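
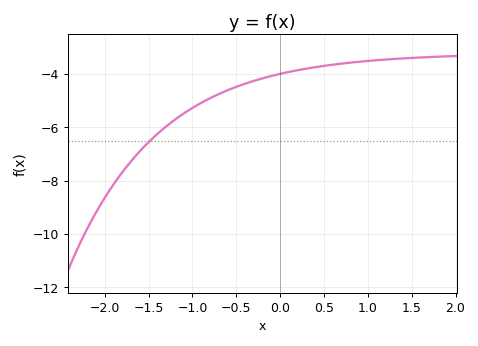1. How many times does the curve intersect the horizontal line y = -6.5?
1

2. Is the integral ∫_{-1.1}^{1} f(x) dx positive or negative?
negative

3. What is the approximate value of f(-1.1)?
-5.4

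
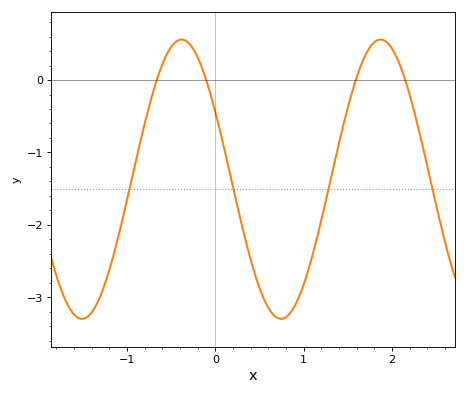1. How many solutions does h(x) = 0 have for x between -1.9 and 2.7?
4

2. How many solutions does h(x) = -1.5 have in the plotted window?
4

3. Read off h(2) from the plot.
0.432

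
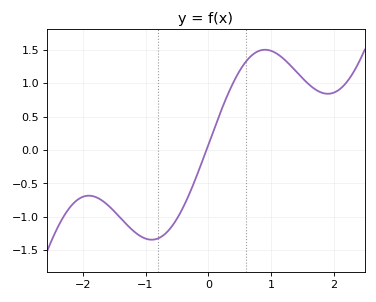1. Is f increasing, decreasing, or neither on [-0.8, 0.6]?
increasing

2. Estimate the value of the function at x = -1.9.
-0.7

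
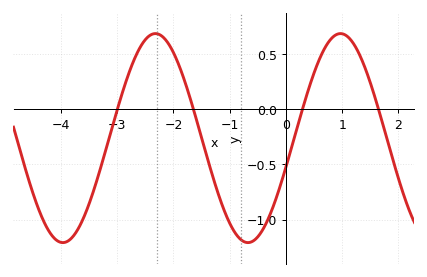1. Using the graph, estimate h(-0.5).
-1.16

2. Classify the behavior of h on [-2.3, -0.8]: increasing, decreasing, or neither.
decreasing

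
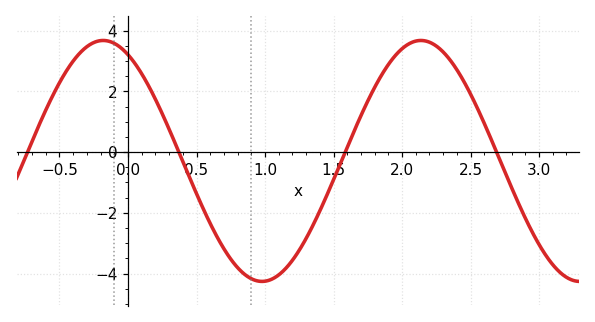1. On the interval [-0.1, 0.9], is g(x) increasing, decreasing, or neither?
decreasing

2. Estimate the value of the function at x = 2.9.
-2.2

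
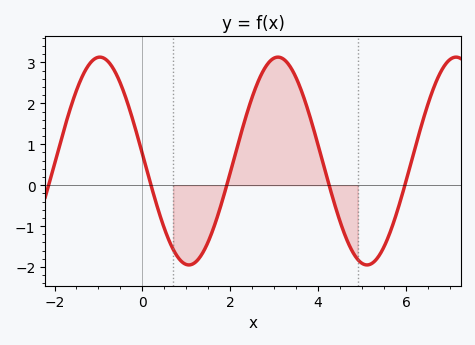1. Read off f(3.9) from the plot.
1.36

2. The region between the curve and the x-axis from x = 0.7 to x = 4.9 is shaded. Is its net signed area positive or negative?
positive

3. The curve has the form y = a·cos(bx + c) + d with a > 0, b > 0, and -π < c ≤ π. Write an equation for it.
y = 2.54cos(1.55x + 1.5) + 0.59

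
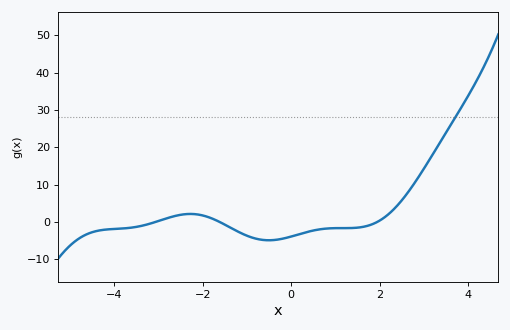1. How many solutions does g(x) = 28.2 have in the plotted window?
1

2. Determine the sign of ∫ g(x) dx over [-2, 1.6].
negative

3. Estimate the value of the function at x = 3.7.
28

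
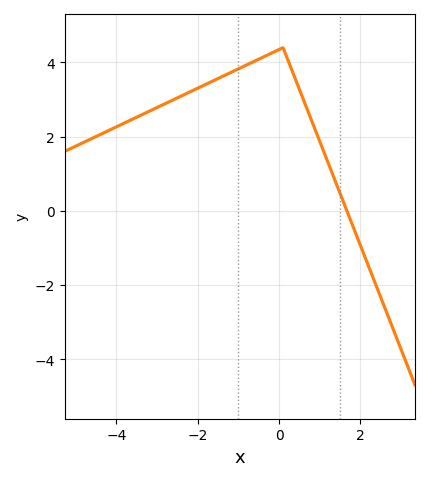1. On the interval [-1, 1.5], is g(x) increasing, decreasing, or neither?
neither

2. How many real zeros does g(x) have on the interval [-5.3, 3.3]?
1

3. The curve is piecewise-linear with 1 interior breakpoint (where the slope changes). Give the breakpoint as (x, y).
(0.1, 4.4)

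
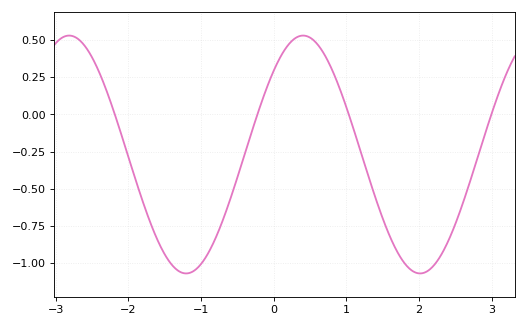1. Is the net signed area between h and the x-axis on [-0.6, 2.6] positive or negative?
negative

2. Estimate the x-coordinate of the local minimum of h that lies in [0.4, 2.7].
2.02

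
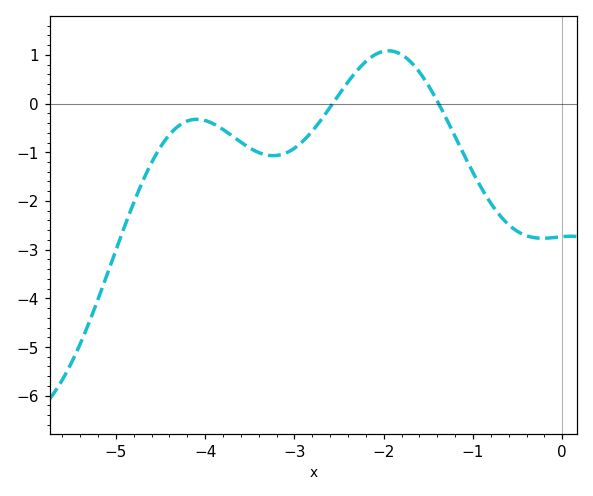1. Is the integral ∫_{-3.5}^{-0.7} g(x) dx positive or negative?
negative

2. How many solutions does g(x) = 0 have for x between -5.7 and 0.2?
2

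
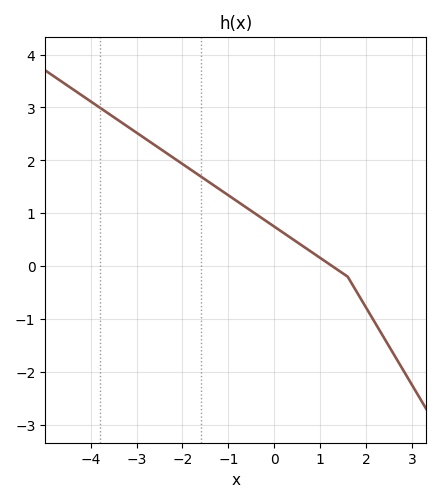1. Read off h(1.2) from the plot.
0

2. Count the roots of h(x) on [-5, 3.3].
1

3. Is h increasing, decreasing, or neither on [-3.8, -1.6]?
decreasing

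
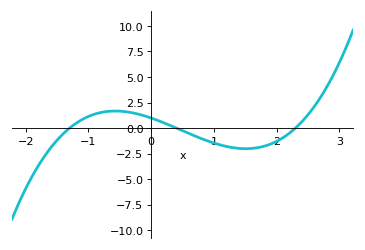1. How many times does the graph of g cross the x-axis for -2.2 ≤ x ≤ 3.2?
3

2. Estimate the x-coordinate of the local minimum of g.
1.51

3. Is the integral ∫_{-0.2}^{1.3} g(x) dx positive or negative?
negative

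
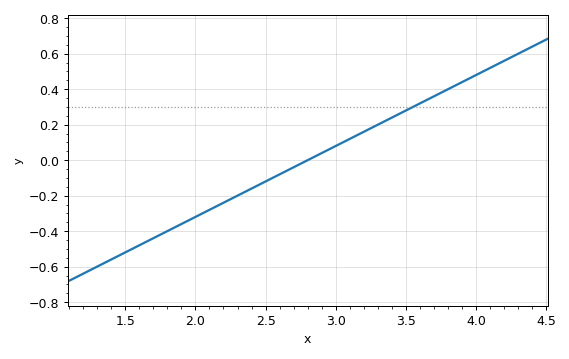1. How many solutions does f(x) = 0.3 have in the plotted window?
1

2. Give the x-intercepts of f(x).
2.8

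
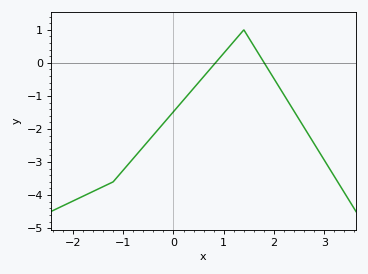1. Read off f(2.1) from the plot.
-0.724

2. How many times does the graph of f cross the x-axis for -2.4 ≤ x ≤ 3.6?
2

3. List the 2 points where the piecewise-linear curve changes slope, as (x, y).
(-1.2, -3.6); (1.4, 1)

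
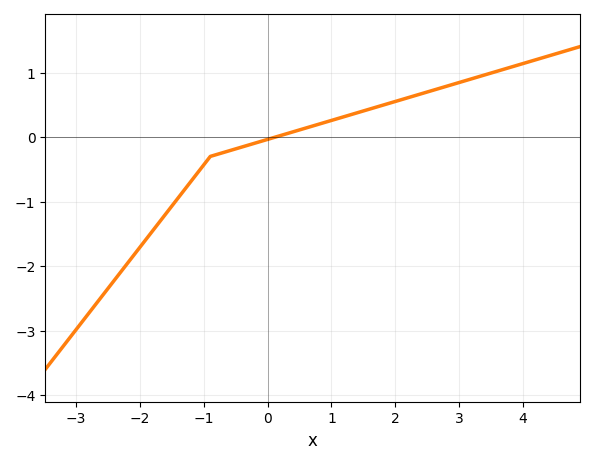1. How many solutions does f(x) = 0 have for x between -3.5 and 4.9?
1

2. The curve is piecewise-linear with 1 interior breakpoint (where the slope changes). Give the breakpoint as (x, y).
(-0.9, -0.3)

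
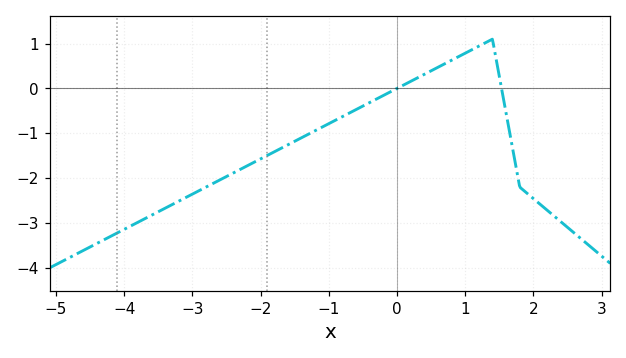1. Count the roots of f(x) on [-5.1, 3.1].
2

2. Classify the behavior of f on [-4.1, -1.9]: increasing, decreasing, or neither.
increasing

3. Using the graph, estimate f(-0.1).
-0.1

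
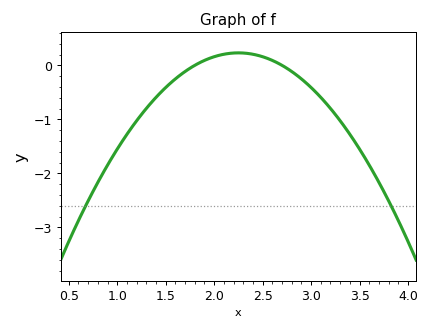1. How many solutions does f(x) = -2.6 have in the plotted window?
2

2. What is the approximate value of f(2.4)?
0.2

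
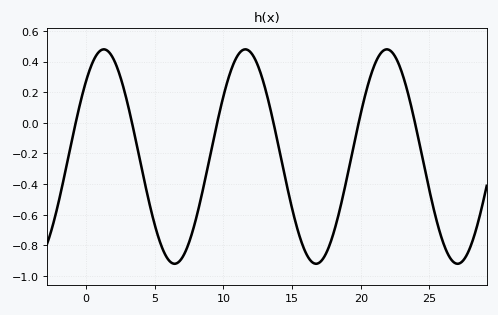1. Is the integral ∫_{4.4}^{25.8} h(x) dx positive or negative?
negative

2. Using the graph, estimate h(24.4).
-0.189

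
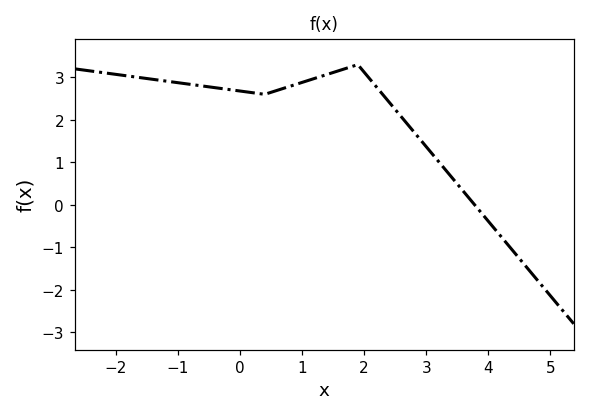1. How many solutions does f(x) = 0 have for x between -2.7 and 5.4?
1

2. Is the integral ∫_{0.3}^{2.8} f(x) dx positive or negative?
positive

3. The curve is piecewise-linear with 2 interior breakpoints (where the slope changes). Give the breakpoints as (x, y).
(0.4, 2.6); (1.9, 3.3)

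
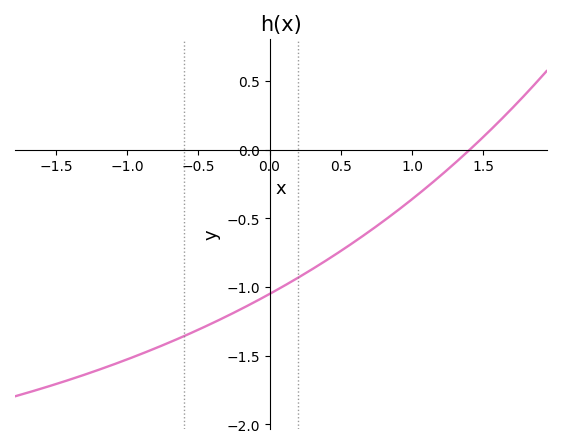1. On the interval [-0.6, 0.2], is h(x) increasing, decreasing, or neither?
increasing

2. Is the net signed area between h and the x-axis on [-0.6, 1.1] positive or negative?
negative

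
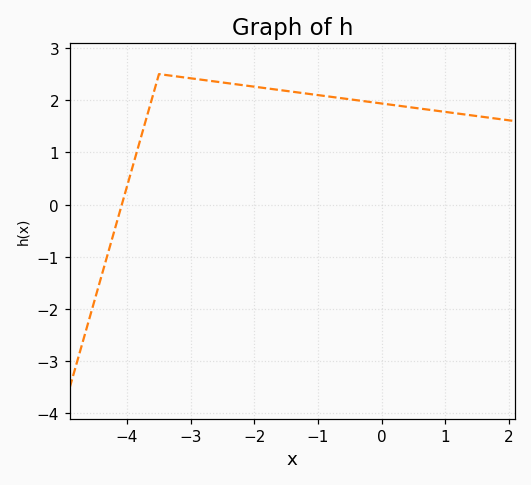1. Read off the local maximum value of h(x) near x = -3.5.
2.5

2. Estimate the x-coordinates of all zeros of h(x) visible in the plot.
-4.1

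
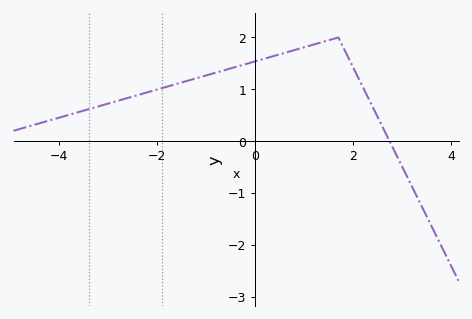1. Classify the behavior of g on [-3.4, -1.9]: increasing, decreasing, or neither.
increasing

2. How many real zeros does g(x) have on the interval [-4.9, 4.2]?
1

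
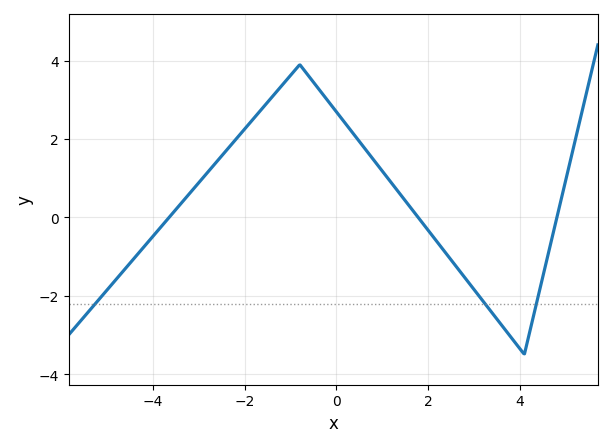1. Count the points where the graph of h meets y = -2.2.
3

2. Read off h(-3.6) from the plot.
0.069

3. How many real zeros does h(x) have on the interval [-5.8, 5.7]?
3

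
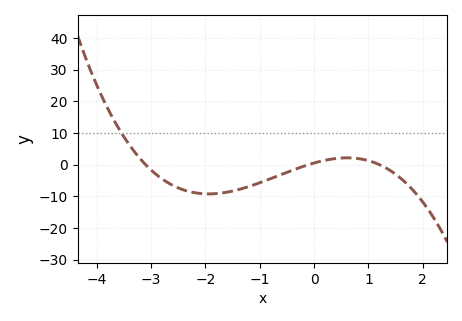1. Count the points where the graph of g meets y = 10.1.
1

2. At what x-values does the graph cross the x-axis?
-3.1, -0.1, 1.2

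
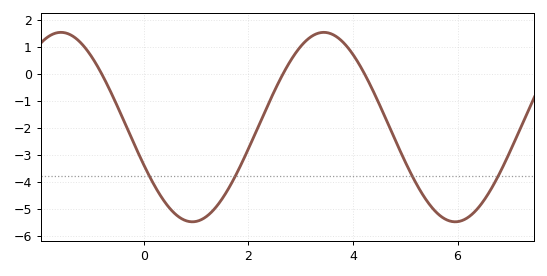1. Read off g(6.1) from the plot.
-5.4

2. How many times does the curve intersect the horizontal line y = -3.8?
4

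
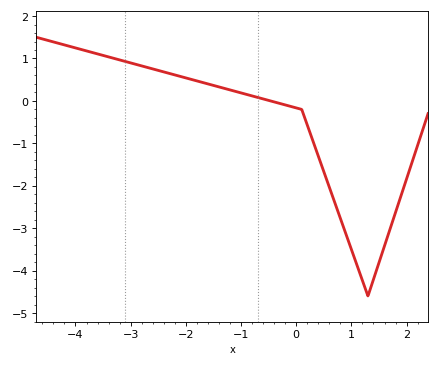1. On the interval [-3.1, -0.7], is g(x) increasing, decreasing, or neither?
decreasing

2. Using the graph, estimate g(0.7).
-2.4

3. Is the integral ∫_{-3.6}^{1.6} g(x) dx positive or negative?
negative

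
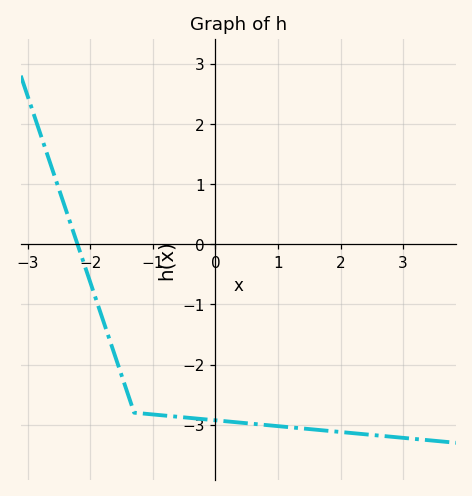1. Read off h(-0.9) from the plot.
-2.84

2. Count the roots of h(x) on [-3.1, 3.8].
1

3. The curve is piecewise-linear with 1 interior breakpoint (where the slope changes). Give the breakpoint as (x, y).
(-1.3, -2.8)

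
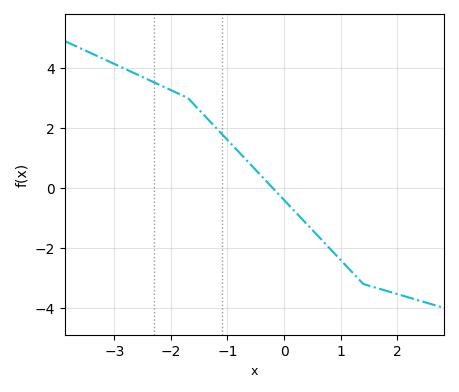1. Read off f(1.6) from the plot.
-3.31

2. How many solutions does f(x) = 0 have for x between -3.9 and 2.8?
1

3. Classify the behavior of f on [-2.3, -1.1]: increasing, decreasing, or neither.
decreasing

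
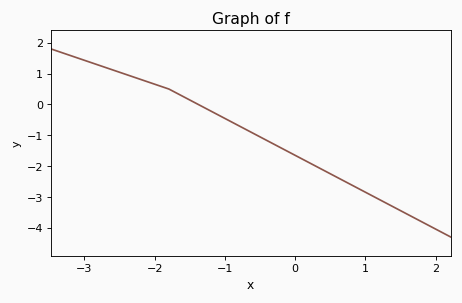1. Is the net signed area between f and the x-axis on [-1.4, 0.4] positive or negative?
negative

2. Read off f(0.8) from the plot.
-2.6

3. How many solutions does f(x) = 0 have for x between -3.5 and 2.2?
1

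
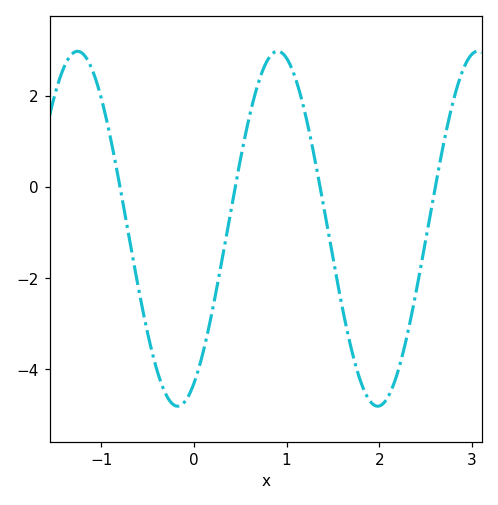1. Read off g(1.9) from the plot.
-4.7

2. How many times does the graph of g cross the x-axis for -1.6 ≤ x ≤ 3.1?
4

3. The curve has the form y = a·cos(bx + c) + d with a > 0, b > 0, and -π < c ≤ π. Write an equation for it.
y = 3.89cos(2.91x - 2.63) - 0.92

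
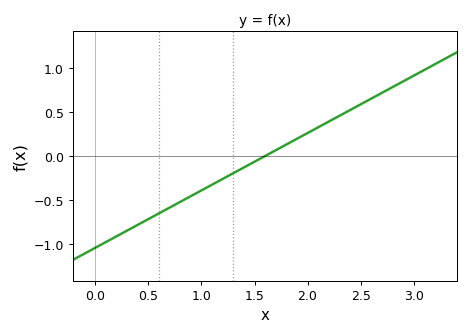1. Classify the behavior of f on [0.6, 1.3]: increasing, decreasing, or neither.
increasing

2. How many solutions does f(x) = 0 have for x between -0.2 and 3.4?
1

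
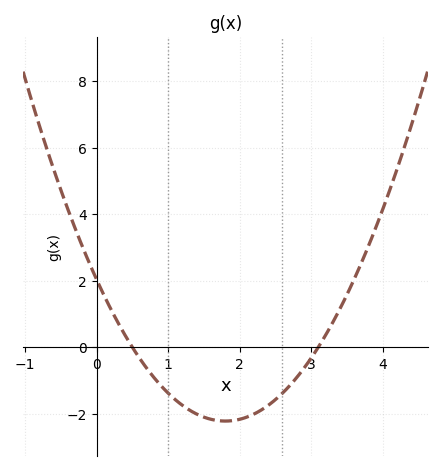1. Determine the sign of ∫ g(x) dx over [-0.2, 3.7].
negative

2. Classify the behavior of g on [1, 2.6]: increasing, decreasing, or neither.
neither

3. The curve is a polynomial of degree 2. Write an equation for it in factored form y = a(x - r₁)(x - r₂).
y = 1.31(x - 0.5)(x - 3.1)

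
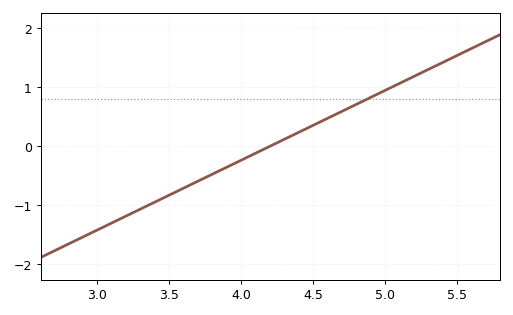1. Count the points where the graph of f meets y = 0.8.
1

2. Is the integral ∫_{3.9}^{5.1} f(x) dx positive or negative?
positive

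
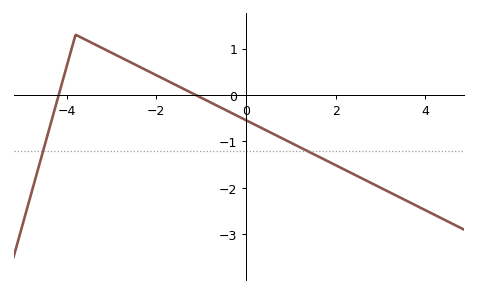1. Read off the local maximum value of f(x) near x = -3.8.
1.3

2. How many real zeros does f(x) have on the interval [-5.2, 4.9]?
2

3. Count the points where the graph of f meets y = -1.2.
2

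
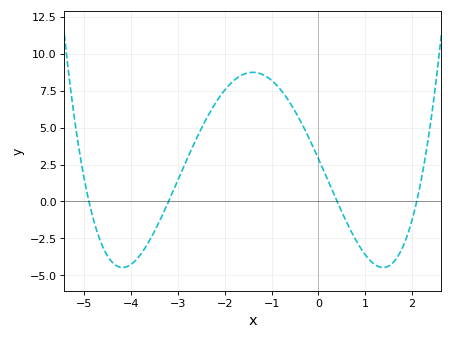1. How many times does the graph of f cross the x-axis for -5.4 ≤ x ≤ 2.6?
4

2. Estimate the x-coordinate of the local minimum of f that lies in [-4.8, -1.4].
-4.18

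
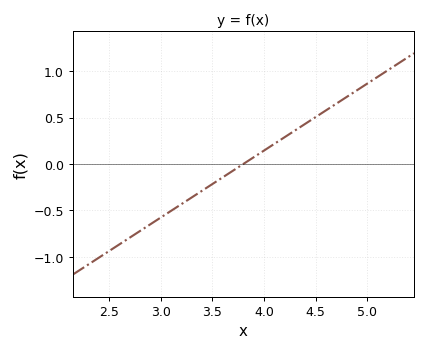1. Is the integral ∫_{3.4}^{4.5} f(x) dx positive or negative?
positive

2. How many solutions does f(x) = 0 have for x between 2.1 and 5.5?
1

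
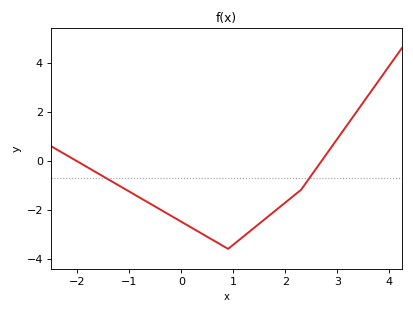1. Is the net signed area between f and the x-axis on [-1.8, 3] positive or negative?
negative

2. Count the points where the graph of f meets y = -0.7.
2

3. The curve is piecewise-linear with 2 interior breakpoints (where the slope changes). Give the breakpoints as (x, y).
(0.9, -3.6); (2.3, -1.2)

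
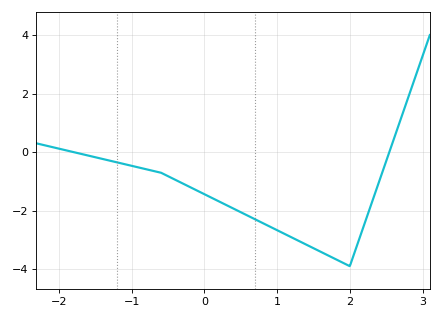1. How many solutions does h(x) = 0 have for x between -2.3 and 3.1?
2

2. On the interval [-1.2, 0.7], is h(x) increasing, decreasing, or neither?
decreasing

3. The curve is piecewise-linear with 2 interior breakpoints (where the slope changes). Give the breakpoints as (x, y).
(-0.6, -0.7); (2, -3.9)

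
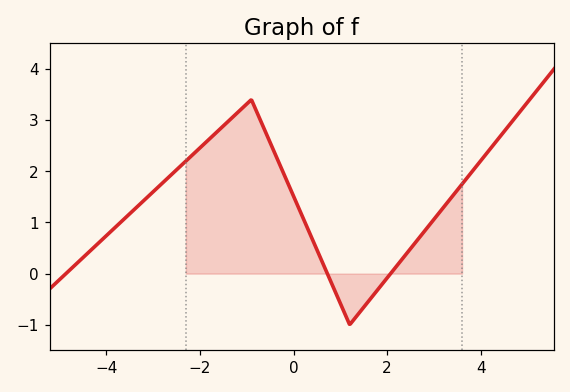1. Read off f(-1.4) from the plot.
3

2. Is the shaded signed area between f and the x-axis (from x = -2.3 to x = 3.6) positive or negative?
positive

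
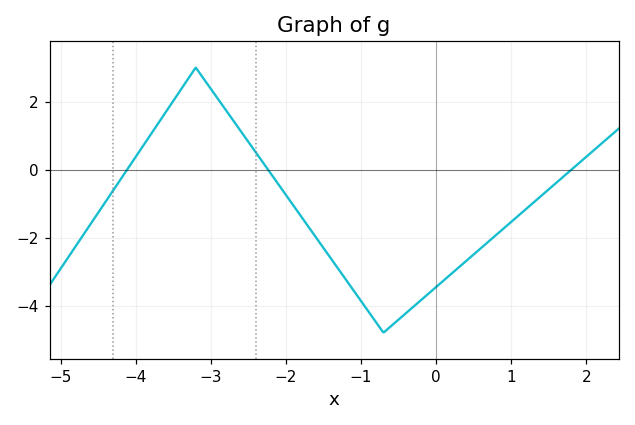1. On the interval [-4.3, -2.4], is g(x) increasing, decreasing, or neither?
neither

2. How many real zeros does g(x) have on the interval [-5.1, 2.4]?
3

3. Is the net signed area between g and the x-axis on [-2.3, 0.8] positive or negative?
negative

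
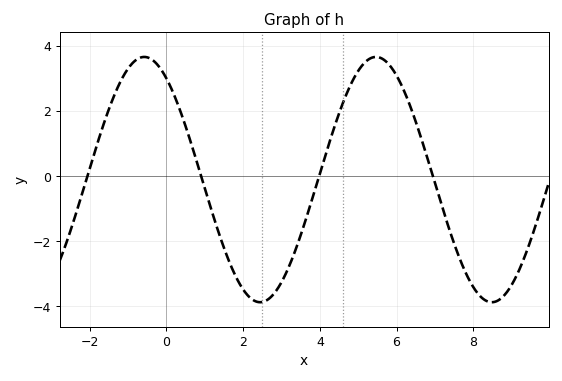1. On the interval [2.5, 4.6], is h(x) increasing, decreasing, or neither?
increasing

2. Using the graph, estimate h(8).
-3.4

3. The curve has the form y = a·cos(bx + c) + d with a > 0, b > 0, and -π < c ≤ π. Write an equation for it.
y = 3.76cos(1x + 0.6) - 0.11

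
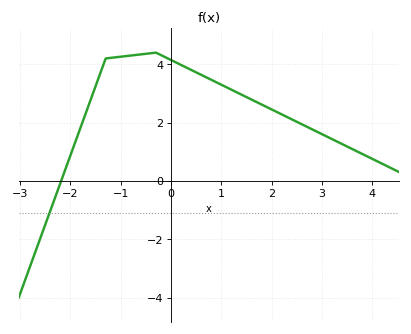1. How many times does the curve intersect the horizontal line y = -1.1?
1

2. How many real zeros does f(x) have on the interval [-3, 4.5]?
1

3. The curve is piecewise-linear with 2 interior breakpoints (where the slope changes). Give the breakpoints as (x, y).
(-1.3, 4.2); (-0.3, 4.4)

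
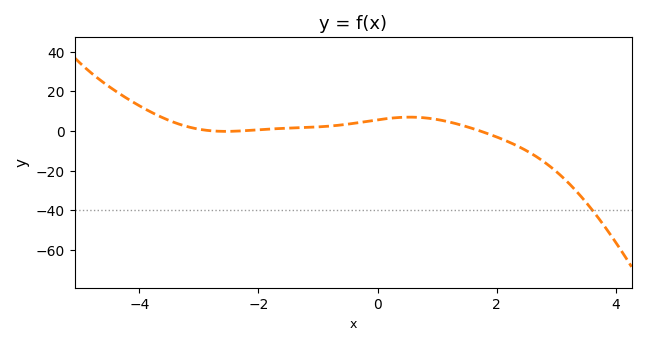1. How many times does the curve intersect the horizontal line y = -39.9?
1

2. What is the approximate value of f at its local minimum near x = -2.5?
0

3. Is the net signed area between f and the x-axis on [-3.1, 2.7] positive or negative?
positive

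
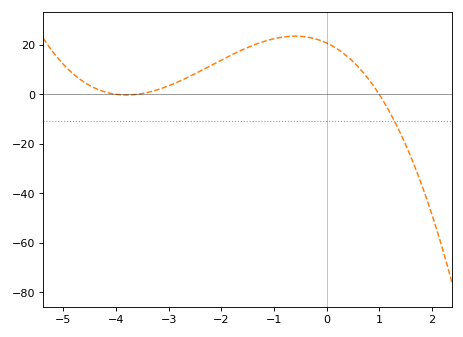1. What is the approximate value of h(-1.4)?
20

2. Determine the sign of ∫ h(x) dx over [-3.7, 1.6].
positive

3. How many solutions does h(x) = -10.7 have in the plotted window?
1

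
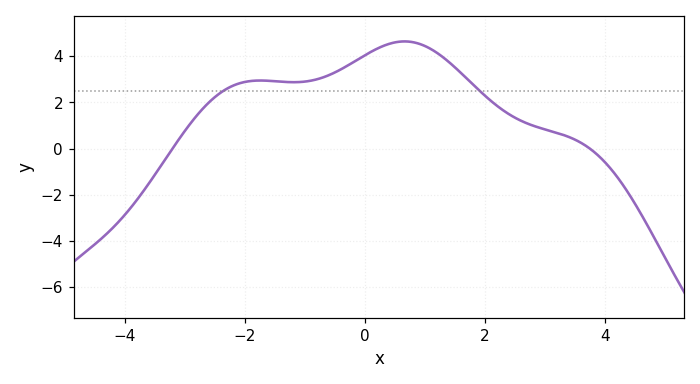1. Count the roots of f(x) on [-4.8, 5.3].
2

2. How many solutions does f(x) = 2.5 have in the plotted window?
2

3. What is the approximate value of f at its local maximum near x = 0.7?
4.6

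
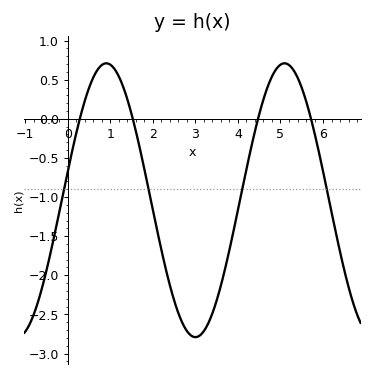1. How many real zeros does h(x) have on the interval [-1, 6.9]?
4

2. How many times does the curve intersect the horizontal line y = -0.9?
4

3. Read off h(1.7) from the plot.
-0.391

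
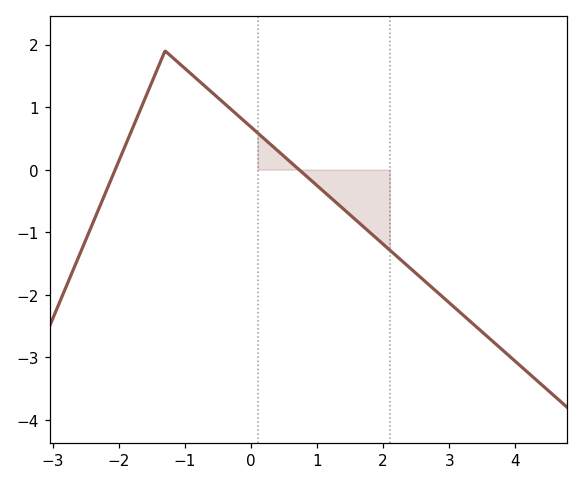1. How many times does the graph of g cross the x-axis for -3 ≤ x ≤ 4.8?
2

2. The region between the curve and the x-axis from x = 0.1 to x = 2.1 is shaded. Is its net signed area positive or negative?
negative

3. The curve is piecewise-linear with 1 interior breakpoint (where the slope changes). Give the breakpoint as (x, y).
(-1.3, 1.9)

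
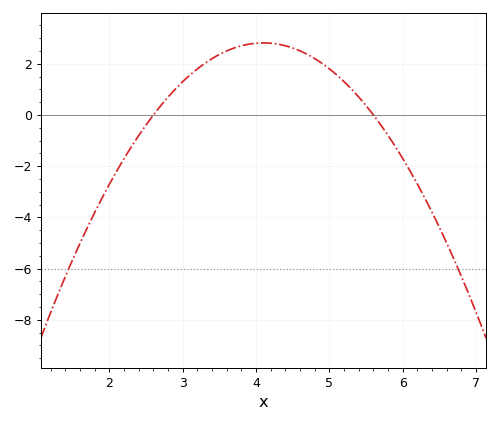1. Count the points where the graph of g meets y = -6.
2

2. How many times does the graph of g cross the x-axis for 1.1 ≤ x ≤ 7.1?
2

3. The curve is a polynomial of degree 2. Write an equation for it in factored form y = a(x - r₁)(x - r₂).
y = -1.25(x - 2.6)(x - 5.6)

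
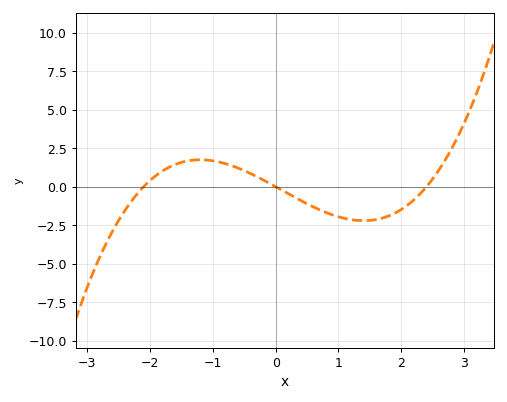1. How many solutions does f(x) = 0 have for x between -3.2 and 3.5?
3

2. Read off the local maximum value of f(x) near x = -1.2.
1.5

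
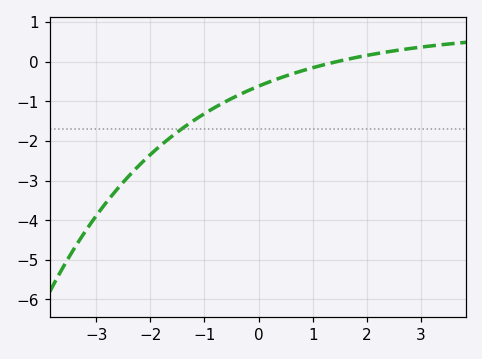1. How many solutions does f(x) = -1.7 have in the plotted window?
1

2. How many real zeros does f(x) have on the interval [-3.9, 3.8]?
1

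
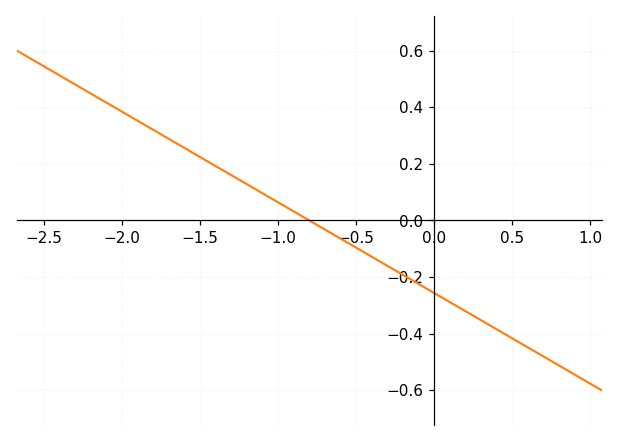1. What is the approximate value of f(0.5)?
-0.416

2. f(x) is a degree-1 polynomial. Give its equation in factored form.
y = -0.32(x + 0.8)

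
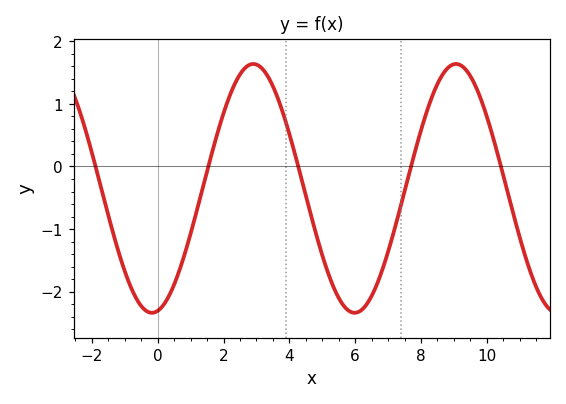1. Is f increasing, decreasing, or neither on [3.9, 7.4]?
neither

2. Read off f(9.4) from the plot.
1.5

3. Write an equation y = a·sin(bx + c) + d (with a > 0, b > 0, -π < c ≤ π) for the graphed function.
y = 1.99sin(1x - 1.4) - 0.35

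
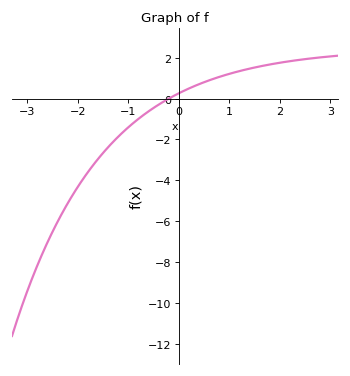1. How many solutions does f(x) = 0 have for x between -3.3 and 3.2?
1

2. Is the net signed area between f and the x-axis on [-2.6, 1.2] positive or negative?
negative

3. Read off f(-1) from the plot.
-1.4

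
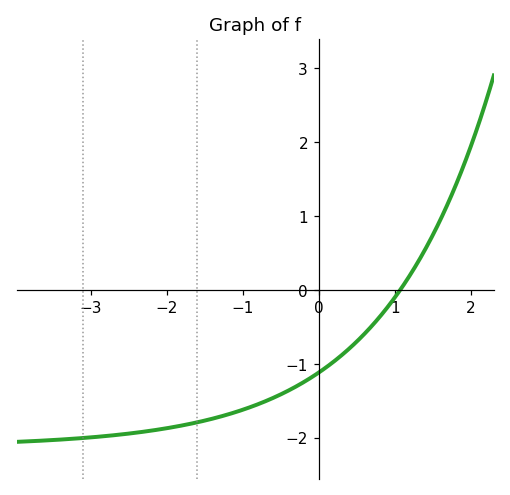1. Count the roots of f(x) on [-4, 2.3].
1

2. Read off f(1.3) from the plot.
0.364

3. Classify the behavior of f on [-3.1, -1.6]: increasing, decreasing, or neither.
increasing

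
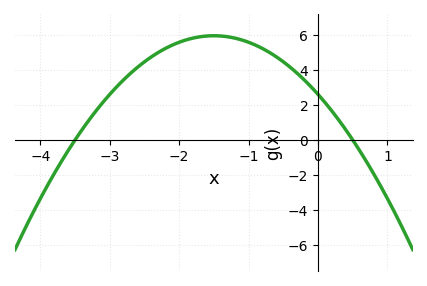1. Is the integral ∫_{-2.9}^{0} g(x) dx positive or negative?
positive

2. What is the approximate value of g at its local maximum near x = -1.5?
5.96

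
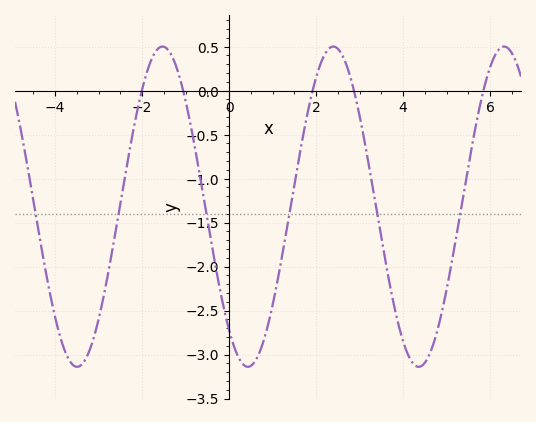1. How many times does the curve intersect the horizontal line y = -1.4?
6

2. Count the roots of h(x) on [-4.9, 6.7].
5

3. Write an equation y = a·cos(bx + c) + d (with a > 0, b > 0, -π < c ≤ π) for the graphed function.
y = 1.82cos(1.6x + 2.45) - 1.32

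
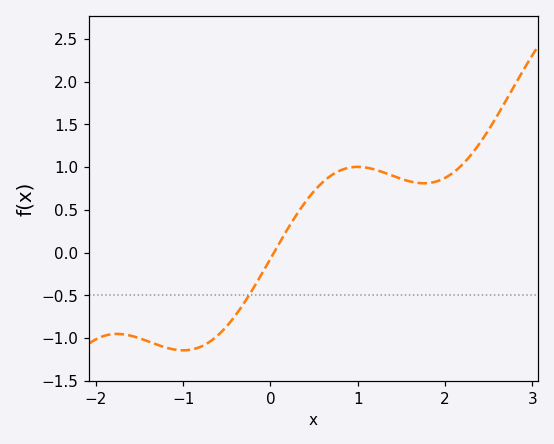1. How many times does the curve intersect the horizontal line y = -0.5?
1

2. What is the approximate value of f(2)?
0.85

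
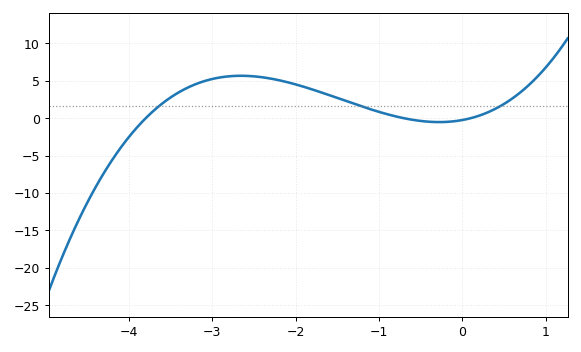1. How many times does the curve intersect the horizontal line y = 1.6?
3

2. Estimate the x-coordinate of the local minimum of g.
-0.277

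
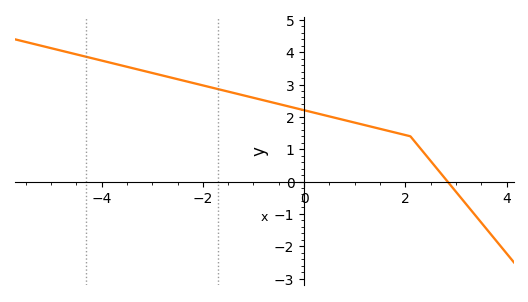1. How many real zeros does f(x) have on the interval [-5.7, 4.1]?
1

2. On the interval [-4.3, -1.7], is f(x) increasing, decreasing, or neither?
decreasing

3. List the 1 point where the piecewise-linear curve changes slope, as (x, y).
(2.1, 1.4)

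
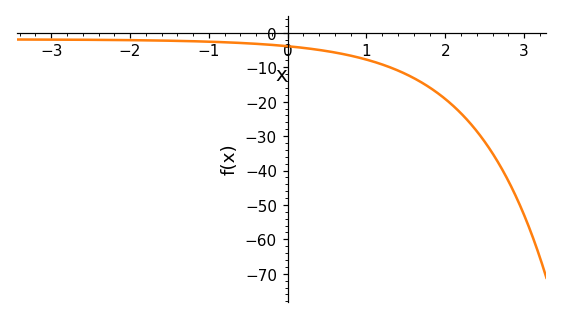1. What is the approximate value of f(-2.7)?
-1.98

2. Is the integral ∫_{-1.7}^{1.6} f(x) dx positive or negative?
negative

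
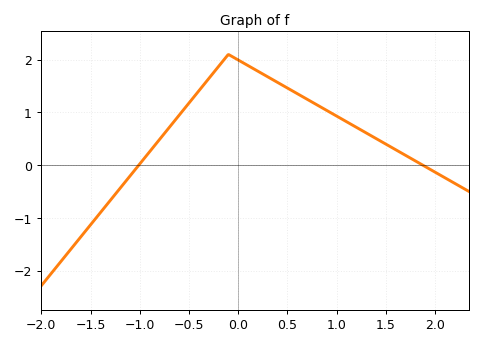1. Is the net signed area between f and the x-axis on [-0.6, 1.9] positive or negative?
positive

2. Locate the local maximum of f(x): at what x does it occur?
-0.1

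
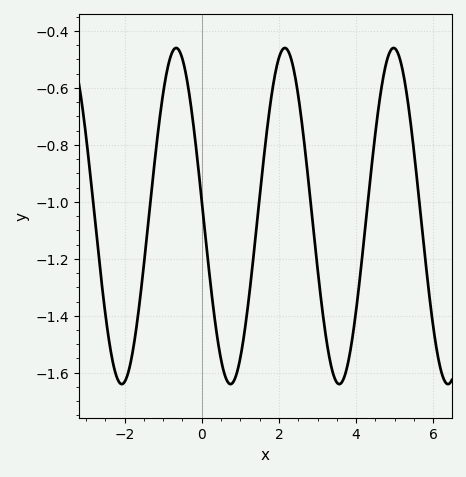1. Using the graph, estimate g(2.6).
-0.72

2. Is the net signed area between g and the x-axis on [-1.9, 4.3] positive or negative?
negative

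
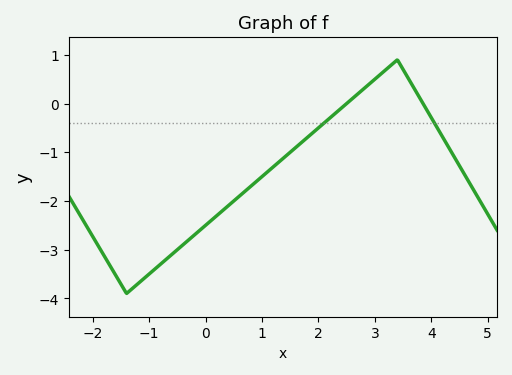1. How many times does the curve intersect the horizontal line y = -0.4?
2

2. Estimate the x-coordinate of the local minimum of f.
-1.4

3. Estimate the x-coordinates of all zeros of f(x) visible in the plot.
2.5, 3.85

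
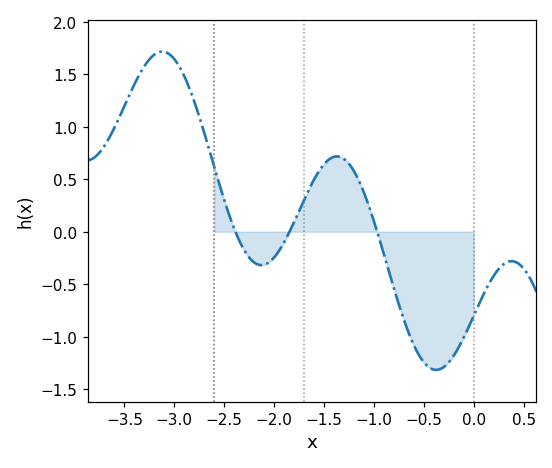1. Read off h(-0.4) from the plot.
-1.3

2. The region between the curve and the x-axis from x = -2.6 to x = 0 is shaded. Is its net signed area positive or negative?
negative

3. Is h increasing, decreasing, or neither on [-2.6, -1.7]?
neither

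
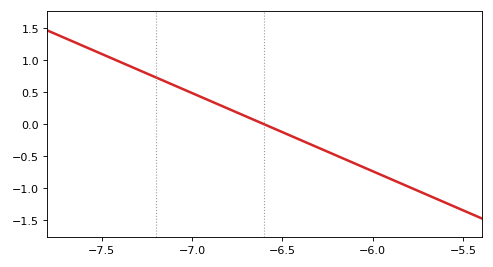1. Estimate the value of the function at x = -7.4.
1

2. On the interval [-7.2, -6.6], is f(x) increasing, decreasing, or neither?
decreasing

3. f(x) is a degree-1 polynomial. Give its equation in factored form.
y = -1.22(x + 6.6)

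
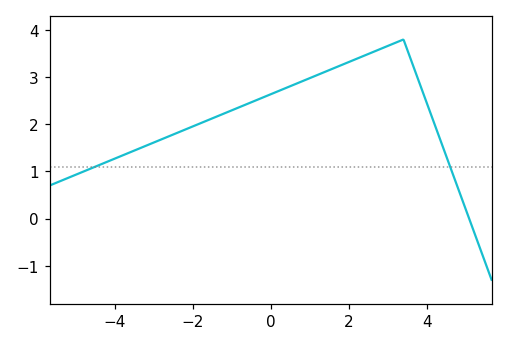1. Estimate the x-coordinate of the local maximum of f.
3.4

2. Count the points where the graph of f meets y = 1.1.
2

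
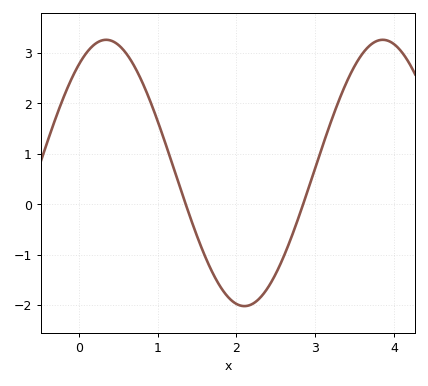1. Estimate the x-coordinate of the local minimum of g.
2.1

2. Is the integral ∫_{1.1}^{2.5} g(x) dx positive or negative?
negative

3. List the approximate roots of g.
1.36, 2.85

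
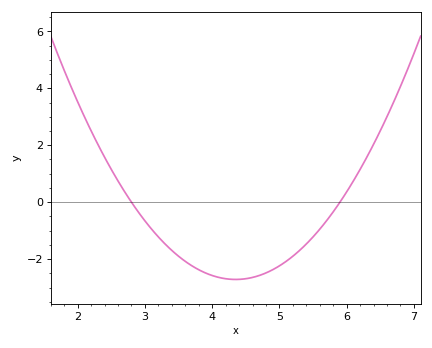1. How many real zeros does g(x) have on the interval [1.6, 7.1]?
2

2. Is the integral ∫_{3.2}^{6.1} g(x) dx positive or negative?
negative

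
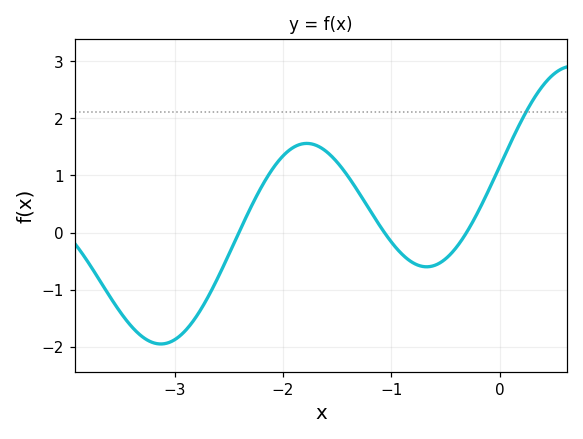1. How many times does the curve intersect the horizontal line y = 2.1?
1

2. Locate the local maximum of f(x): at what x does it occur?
-1.8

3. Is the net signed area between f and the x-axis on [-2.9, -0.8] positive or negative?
positive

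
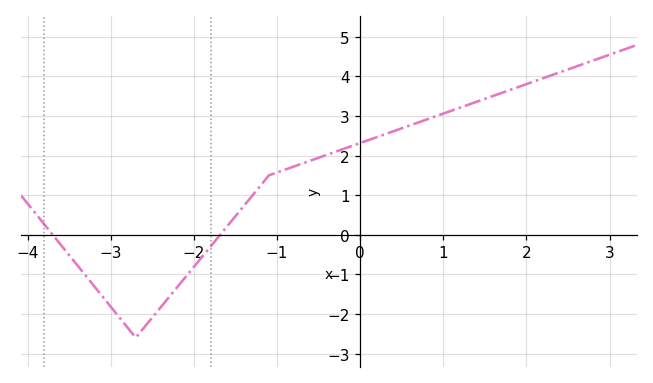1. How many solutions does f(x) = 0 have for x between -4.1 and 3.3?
2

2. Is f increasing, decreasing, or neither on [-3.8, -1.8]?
neither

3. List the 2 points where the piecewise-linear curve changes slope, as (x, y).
(-2.7, -2.6); (-1.1, 1.5)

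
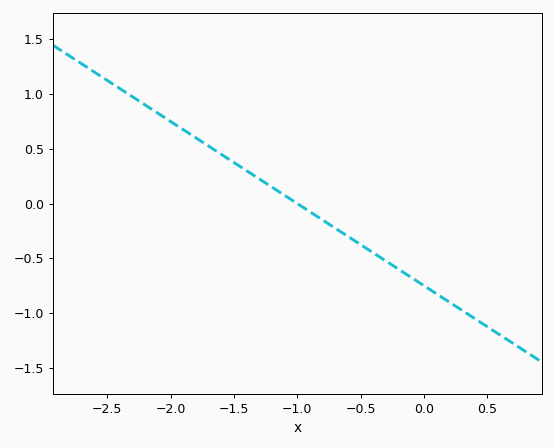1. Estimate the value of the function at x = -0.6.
-0.3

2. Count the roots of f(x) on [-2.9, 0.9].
1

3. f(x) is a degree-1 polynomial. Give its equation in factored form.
y = -0.75(x + 1)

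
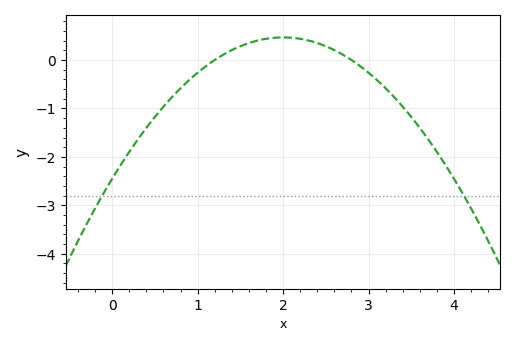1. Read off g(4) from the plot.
-2.5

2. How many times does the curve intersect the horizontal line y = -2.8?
2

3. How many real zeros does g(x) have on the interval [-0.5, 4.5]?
2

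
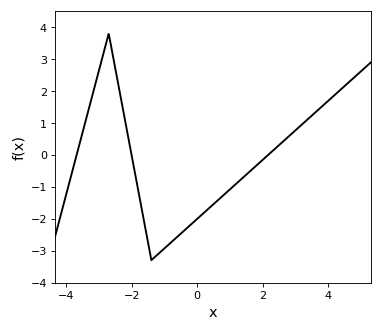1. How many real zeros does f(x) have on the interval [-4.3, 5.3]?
3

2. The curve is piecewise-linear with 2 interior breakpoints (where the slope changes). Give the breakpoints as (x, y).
(-2.7, 3.8); (-1.4, -3.3)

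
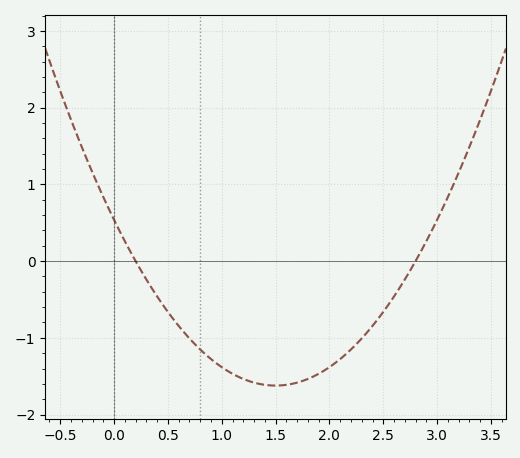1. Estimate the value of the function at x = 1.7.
-1.6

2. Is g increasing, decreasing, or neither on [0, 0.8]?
decreasing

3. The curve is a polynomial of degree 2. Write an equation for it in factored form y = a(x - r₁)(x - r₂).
y = 0.96(x - 0.2)(x - 2.8)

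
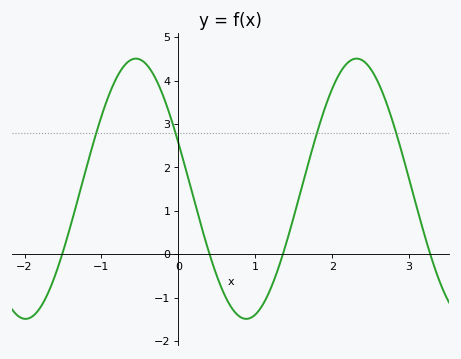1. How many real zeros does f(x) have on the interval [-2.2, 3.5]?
4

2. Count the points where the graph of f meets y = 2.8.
4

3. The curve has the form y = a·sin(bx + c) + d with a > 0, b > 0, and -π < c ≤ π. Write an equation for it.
y = 3sin(2.19x + 2.78) + 1.51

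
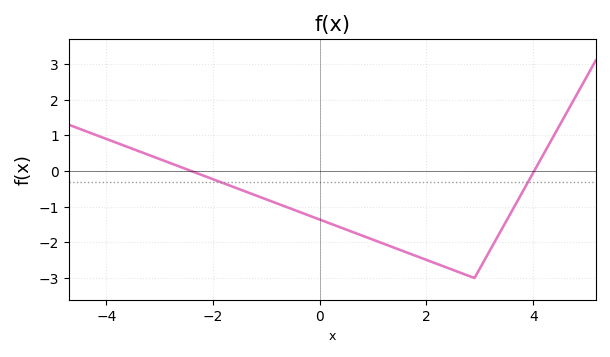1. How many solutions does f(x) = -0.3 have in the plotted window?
2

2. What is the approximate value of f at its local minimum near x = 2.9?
-3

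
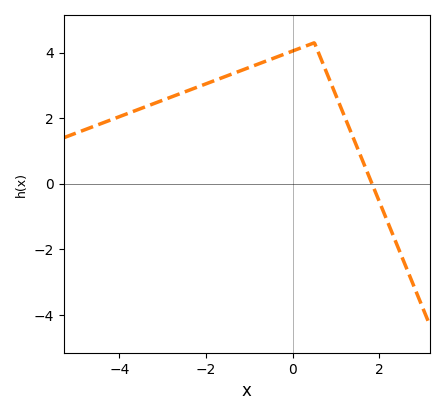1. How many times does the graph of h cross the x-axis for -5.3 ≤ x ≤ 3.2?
1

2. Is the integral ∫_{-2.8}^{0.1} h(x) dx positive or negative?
positive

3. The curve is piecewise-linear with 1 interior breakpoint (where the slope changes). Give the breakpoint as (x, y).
(0.5, 4.3)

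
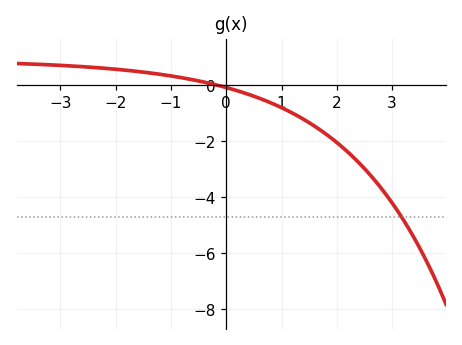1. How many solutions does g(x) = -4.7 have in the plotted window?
1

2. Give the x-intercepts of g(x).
-0.155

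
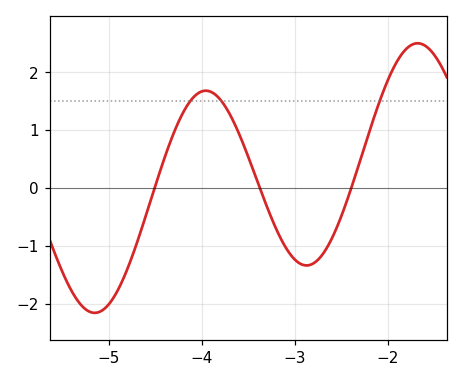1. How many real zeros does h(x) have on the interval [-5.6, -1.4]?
3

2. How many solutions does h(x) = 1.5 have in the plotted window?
3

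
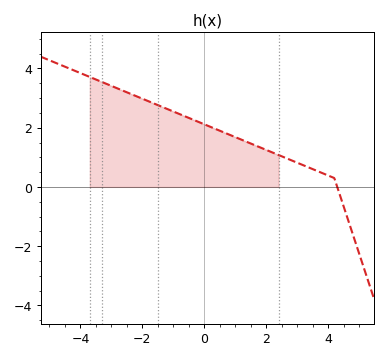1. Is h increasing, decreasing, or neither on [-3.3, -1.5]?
decreasing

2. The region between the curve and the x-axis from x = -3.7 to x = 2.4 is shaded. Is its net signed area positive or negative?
positive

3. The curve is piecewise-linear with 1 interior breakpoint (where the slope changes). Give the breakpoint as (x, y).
(4.2, 0.3)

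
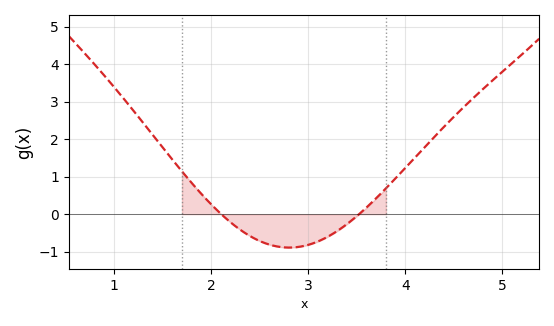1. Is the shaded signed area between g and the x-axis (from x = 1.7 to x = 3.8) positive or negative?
negative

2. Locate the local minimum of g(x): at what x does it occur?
2.8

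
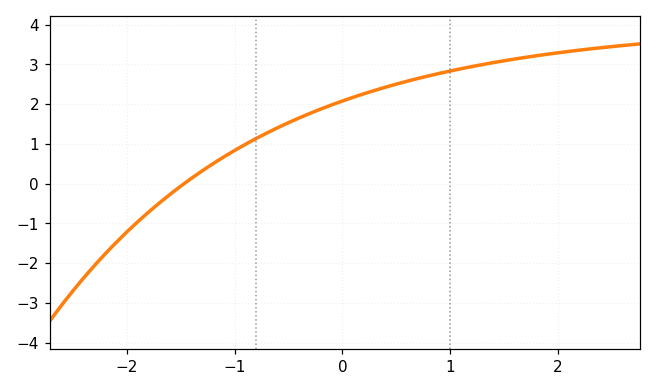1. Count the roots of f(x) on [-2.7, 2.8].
1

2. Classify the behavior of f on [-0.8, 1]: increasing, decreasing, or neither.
increasing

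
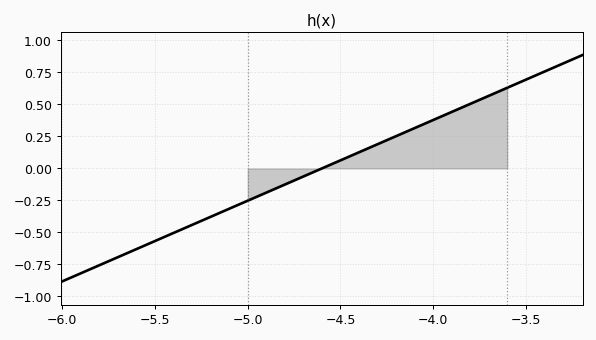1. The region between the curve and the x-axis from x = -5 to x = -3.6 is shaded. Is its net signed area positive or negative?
positive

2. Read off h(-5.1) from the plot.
-0.315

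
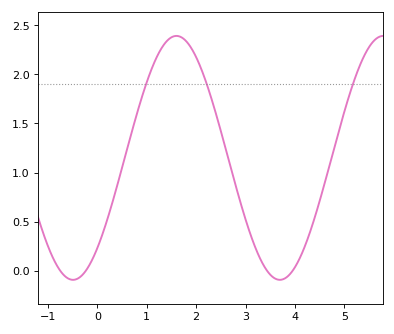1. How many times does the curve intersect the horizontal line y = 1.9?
3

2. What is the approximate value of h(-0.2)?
0.029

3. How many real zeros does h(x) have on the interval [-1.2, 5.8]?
4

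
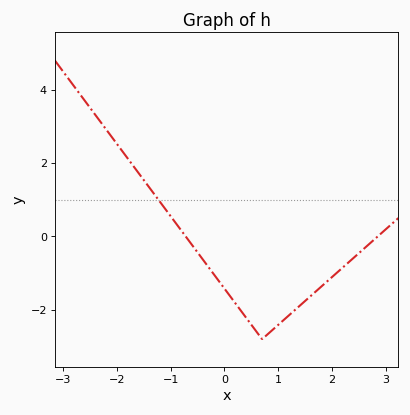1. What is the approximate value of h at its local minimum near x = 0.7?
-2.8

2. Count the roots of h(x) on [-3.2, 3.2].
2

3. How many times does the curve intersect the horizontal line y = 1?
1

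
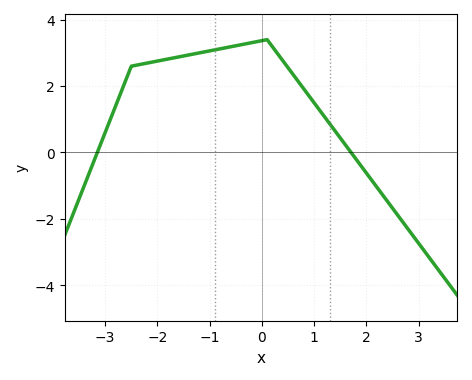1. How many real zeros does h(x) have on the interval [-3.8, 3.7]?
2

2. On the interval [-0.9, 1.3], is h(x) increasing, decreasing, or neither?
neither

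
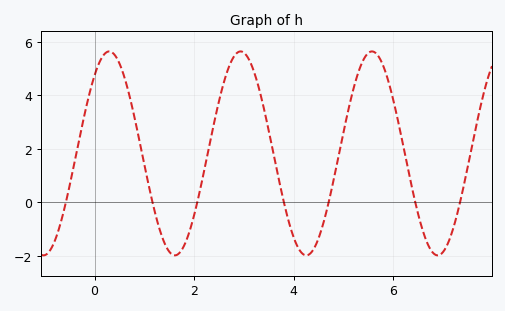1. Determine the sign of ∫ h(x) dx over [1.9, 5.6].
positive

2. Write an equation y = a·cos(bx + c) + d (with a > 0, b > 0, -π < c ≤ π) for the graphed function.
y = 3.81cos(2.4x - 0.7) + 1.83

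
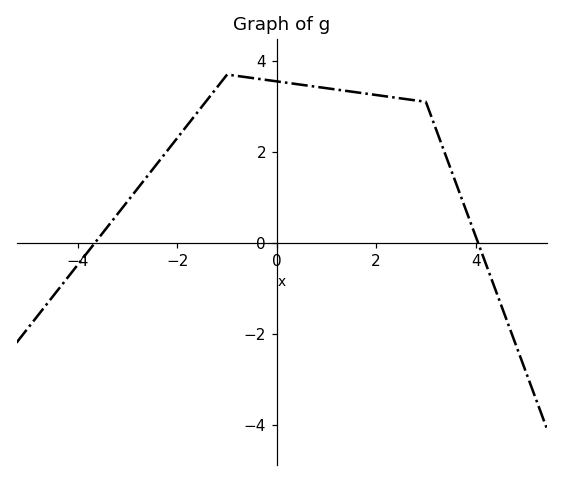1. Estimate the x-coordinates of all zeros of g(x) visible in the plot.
-3.66, 4.05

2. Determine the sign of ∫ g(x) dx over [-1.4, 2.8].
positive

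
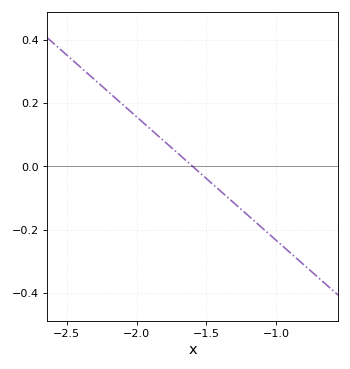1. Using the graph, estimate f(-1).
-0.24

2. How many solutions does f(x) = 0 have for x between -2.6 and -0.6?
1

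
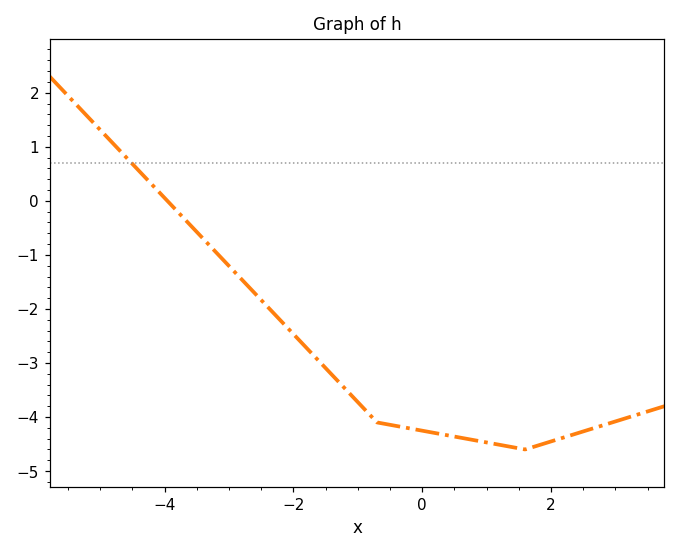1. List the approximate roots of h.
-3.96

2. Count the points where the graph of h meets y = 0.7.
1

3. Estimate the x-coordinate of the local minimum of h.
1.6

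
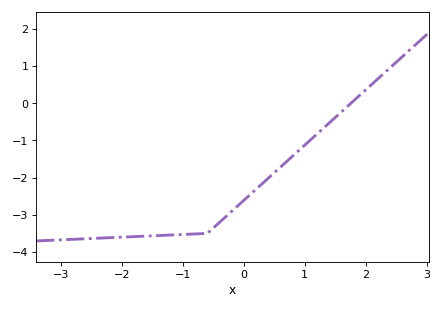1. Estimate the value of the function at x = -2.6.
-3.6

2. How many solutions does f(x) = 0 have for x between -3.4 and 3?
1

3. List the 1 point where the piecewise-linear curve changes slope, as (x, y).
(-0.6, -3.5)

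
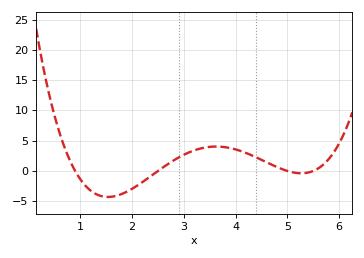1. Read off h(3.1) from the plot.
3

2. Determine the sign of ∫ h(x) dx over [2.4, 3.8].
positive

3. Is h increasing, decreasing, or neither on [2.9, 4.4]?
neither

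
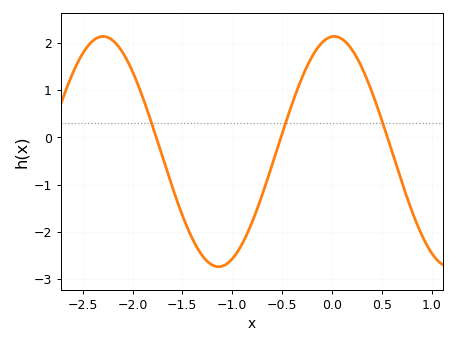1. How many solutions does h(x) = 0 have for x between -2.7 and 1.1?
3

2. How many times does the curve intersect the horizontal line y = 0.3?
3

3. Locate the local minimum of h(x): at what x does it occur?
-1.14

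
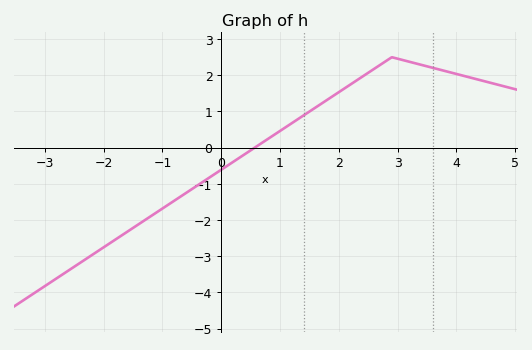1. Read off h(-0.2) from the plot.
-0.8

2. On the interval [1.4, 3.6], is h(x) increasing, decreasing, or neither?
neither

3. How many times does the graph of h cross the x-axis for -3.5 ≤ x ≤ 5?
1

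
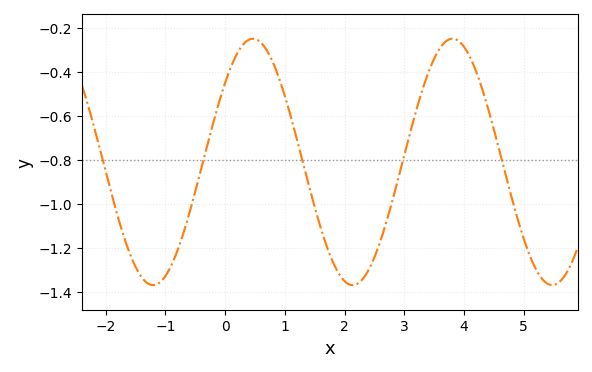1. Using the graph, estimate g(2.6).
-1.16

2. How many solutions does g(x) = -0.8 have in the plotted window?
5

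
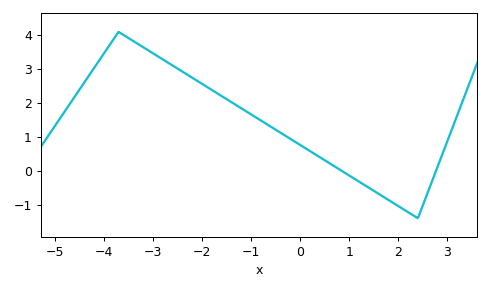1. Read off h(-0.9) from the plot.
1.6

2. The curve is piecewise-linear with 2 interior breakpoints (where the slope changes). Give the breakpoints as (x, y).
(-3.7, 4.1); (2.4, -1.4)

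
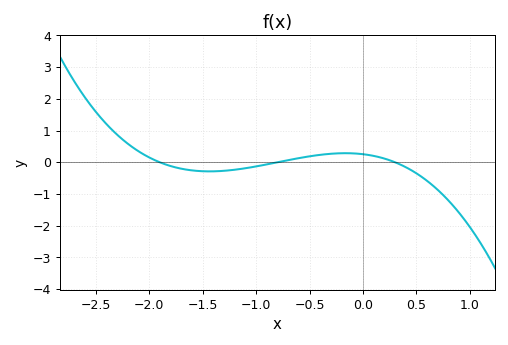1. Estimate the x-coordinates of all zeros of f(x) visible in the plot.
-1.9, -0.8, 0.3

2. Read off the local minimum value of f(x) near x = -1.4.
-0.287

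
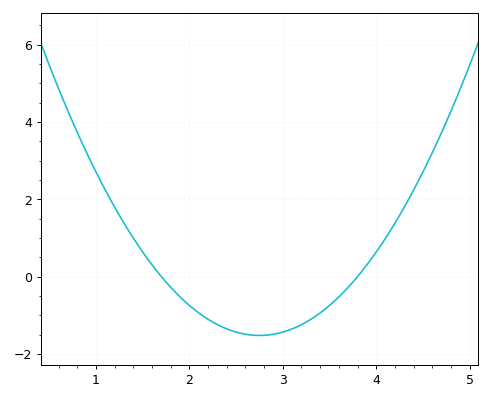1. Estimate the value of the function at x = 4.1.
0.994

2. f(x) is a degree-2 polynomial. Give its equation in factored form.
y = 1.38(x - 1.7)(x - 3.8)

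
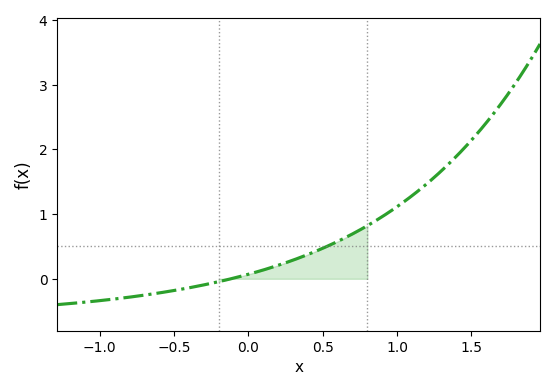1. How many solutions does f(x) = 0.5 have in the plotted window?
1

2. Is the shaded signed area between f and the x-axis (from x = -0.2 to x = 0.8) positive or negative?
positive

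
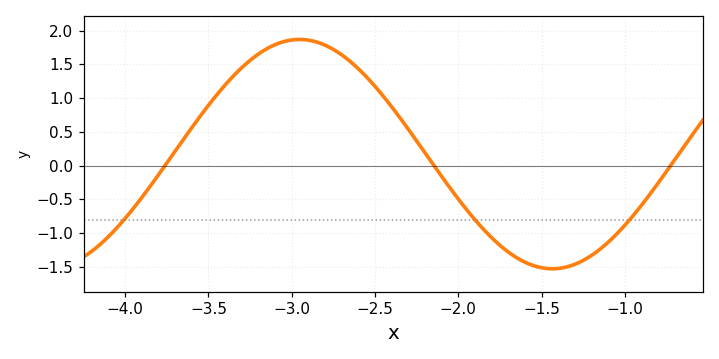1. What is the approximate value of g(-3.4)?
1.2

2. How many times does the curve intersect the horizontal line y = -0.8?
3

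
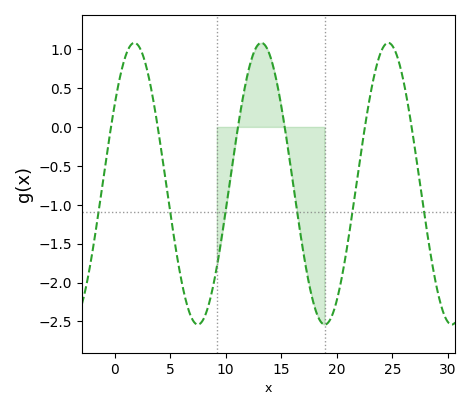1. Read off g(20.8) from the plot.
-1.65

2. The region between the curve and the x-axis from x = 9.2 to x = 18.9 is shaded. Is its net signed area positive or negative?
negative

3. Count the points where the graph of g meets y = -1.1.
6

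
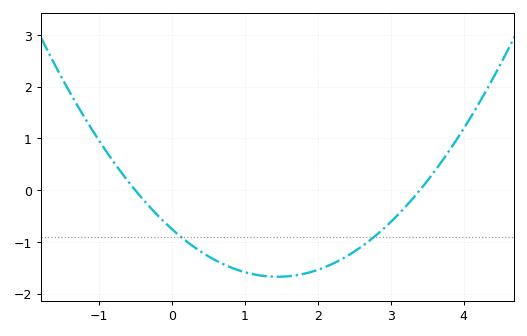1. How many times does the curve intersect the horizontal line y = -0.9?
2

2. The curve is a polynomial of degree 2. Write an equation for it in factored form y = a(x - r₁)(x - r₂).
y = 0.44(x + 0.5)(x - 3.4)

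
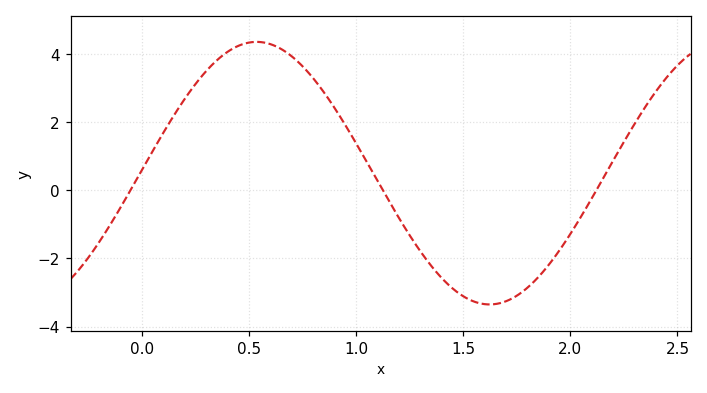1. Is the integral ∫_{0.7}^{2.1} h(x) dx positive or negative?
negative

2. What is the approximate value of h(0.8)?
3.2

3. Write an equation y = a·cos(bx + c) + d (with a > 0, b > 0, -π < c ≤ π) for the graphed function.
y = 3.85cos(2.9x - 1.6) + 0.5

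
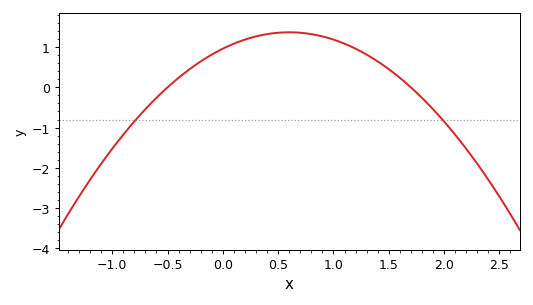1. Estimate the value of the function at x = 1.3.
0.814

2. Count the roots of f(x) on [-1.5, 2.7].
2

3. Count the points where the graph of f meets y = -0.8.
2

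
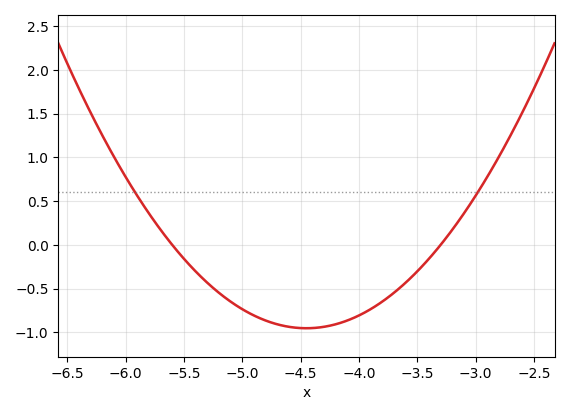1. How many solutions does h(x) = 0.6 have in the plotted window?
2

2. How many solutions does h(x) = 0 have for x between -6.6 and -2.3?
2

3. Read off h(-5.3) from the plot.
-0.45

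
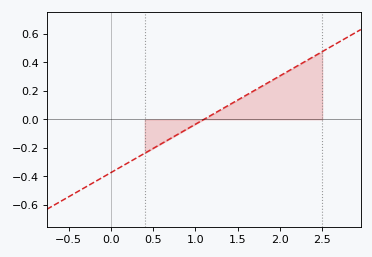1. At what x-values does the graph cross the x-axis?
1.1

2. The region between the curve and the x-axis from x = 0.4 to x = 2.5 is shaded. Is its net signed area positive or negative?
positive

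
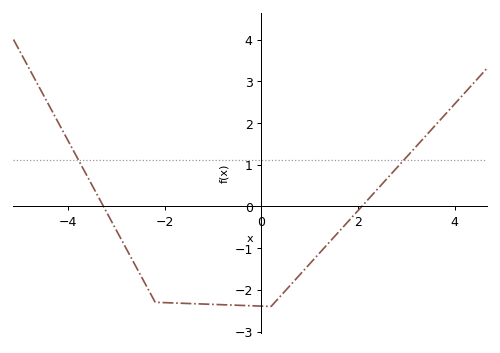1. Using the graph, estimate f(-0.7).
-2.4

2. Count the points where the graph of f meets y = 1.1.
2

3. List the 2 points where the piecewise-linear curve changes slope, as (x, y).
(-2.2, -2.3); (0.2, -2.4)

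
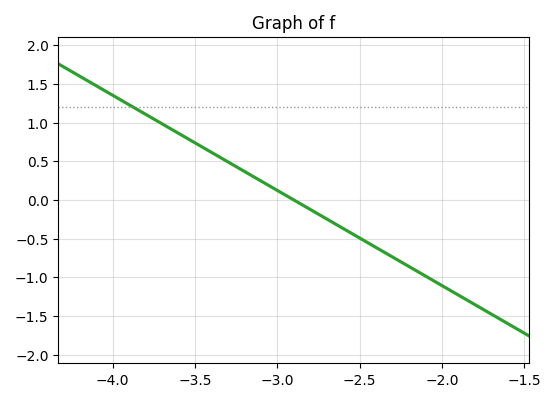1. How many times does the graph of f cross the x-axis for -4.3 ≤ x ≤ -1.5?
1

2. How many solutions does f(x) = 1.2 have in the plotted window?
1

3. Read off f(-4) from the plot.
1.35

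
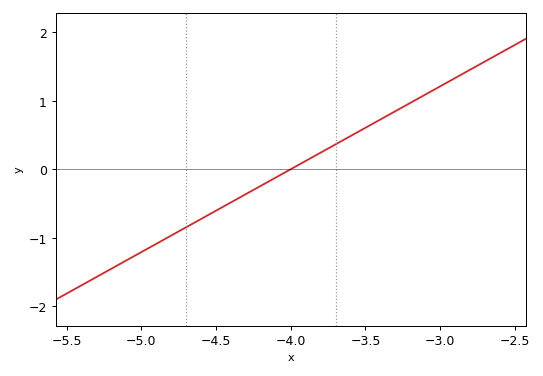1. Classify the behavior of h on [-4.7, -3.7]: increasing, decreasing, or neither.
increasing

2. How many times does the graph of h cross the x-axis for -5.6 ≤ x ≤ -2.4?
1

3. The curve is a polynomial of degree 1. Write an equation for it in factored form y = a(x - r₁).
y = 1.21(x + 4)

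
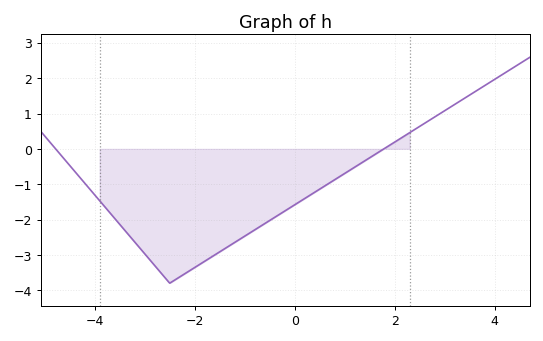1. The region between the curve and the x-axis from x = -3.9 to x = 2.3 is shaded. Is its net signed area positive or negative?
negative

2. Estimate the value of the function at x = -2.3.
-3.62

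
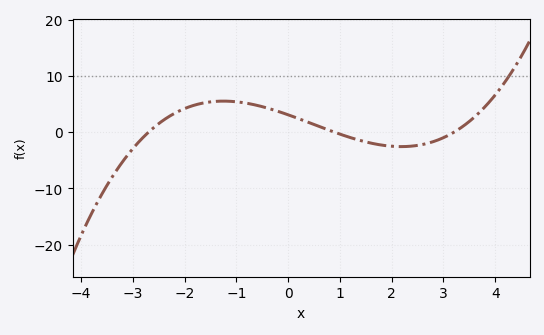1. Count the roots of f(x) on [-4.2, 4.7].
3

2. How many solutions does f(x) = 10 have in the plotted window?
1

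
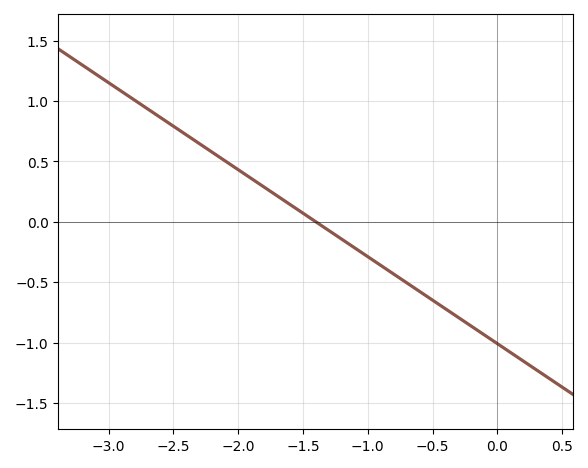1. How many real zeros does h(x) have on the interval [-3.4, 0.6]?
1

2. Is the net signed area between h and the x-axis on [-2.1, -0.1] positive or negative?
negative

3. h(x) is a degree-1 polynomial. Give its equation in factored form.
y = -0.72(x + 1.4)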